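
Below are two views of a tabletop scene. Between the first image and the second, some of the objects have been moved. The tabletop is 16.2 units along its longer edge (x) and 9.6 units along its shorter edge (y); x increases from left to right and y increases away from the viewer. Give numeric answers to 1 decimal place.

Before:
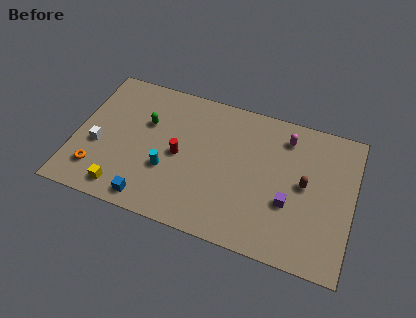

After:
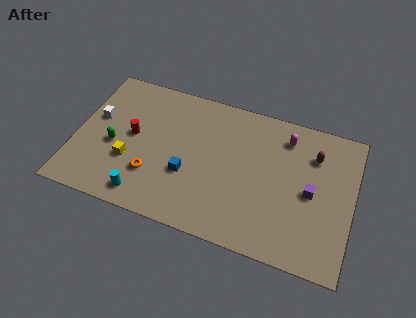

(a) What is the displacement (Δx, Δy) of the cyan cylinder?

(-1.1, -2.1)

The cyan cylinder started near (5.5, 3.4) and ended near (4.4, 1.3).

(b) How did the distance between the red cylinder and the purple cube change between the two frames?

+3.9

Before: roughly 6.6 units apart; after: 10.5. That's 3.9 units further apart.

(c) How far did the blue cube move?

3.1

From (4.7, 1.1) to (6.7, 3.5), the blue cube covered √(2.0² + 2.4²) ≈ 3.1 units.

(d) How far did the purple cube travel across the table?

1.6

The purple cube was near (12.6, 3.5) before and (13.8, 4.6) after, so it travelled √(1.2² + 1.1²) ≈ 1.6 units.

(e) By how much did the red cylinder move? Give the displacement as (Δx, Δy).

(-2.8, 0.5)

The red cylinder started near (6.1, 4.6) and ended near (3.3, 5.1).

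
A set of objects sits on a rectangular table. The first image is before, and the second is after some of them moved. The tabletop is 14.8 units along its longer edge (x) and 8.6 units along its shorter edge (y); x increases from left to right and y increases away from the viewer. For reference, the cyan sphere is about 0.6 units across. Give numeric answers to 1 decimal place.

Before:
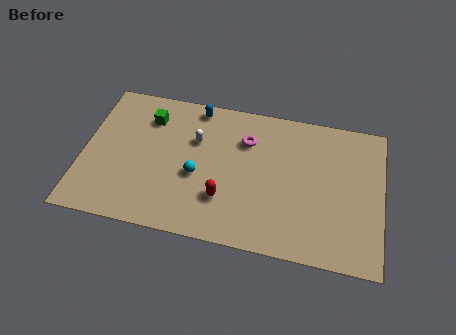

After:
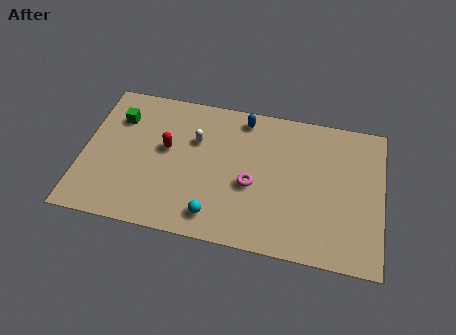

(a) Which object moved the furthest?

the red capsule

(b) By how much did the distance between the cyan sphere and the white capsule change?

+2.4

The distance was about 2.1 in the first image and 4.5 in the second, so they moved 2.4 units further apart.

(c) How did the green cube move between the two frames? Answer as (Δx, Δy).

(-1.5, -0.3)

The green cube started near (3.1, 6.6) and ended near (1.6, 6.3).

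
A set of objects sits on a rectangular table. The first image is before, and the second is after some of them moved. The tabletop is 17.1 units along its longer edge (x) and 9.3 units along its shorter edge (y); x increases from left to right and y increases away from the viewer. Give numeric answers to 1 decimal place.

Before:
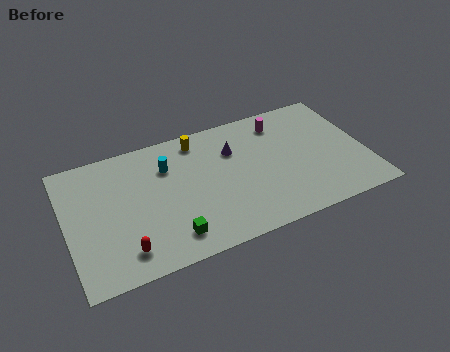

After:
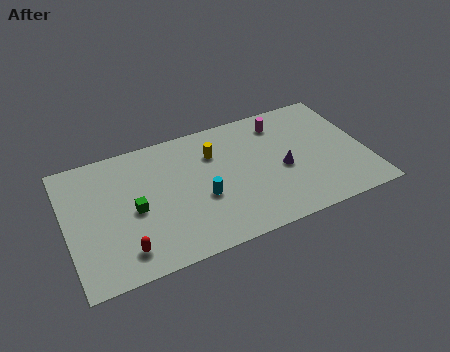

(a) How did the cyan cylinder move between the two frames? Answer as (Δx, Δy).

(1.7, -3.0)

The cyan cylinder started near (5.9, 6.7) and ended near (7.6, 3.7).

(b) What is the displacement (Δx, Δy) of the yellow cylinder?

(0.8, -1.3)

The yellow cylinder started near (7.8, 8.0) and ended near (8.6, 6.7).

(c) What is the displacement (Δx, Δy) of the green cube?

(-1.8, 2.6)

The green cube was at about (5.6, 1.7) and moved to about (3.8, 4.3).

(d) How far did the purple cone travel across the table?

3.5

The purple cone was near (9.7, 6.5) before and (12.3, 4.1) after, so it travelled √(2.6² + 2.4²) ≈ 3.5 units.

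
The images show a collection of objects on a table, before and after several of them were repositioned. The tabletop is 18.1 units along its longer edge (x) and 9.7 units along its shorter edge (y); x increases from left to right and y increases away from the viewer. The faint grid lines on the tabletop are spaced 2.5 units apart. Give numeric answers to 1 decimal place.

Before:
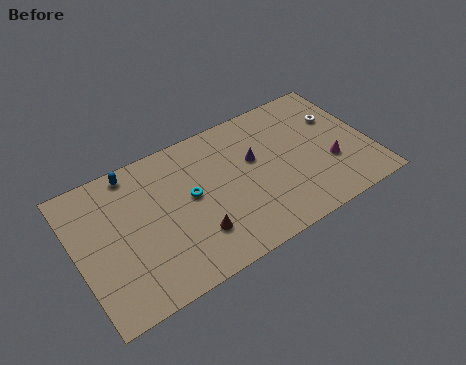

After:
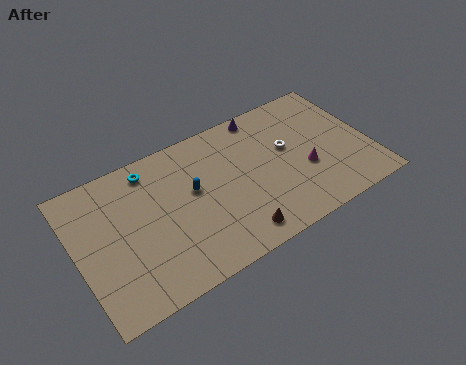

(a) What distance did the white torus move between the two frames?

3.4

The white torus was near (16.5, 6.5) before and (13.2, 5.7) after, so it travelled √(3.3² + 0.8²) ≈ 3.4 units.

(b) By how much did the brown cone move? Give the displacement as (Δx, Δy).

(2.3, -1.2)

The brown cone started near (6.9, 2.6) and ended near (9.2, 1.4).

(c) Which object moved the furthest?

the blue capsule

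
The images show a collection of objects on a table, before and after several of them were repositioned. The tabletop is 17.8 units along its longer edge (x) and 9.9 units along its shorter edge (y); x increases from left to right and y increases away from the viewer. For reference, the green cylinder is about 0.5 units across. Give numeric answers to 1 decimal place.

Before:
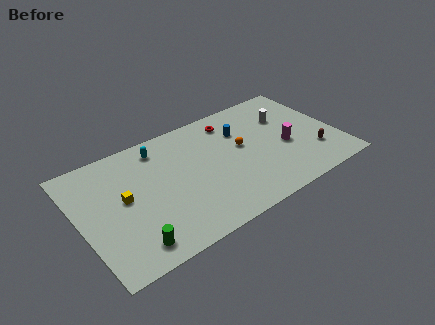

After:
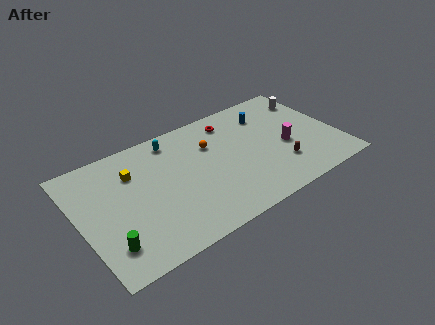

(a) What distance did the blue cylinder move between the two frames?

2.1

The blue cylinder moved from about (11.5, 7.0) to (13.5, 7.6), a distance of √(2.0² + 0.6²) ≈ 2.1.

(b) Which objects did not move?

the magenta cylinder and the red torus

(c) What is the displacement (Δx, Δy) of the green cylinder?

(-1.4, 0.7)

The green cylinder started near (2.9, 1.5) and ended near (1.5, 2.2).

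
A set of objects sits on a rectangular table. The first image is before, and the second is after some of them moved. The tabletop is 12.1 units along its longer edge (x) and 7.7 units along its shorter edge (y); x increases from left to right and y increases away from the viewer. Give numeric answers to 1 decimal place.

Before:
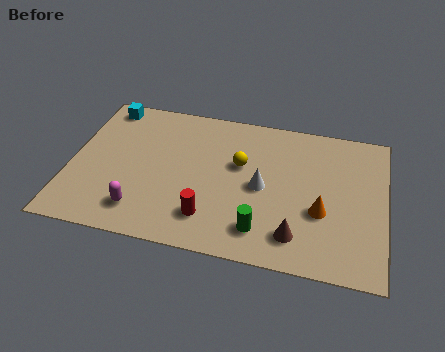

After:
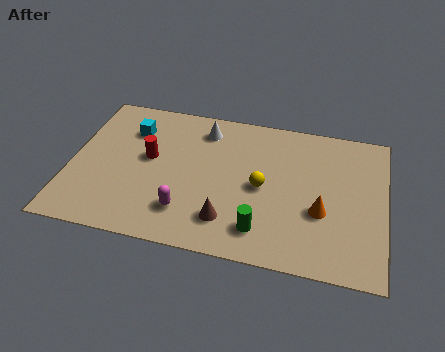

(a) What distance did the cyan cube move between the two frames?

1.6

From (1.1, 6.8) to (2.2, 5.7), the cyan cube covered √(1.1² + 1.1²) ≈ 1.6 units.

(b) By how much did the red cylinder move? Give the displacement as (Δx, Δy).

(-2.5, 2.6)

From the two frames, the red cylinder sits at roughly (5.5, 1.7) before and (3.0, 4.3) after.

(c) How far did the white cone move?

3.5

The white cone moved from about (7.4, 3.7) to (5.0, 6.3), a distance of √(2.4² + 2.6²) ≈ 3.5.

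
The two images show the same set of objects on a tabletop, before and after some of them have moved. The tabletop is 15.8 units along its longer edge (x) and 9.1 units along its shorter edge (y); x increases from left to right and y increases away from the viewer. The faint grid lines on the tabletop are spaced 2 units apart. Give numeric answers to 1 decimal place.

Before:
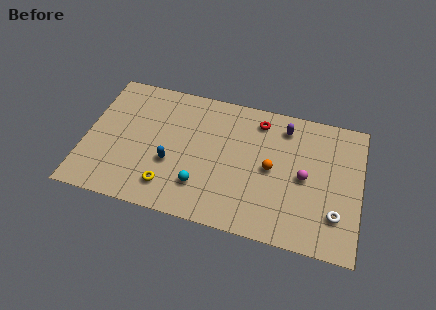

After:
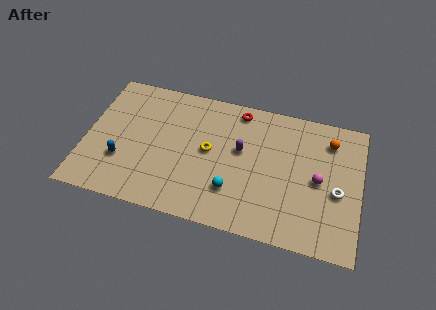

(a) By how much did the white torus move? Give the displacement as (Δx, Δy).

(0.0, 1.5)

The white torus started near (14.5, 2.4) and ended near (14.5, 3.9).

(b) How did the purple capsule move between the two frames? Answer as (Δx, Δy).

(-2.4, -2.2)

The purple capsule started near (11.3, 7.5) and ended near (8.9, 5.3).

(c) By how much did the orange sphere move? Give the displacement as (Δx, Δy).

(3.2, 2.7)

The orange sphere started near (10.7, 4.5) and ended near (13.9, 7.2).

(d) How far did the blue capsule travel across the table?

2.8

The blue capsule was near (5.0, 3.4) before and (2.2, 2.9) after, so it travelled √(2.8² + 0.5²) ≈ 2.8 units.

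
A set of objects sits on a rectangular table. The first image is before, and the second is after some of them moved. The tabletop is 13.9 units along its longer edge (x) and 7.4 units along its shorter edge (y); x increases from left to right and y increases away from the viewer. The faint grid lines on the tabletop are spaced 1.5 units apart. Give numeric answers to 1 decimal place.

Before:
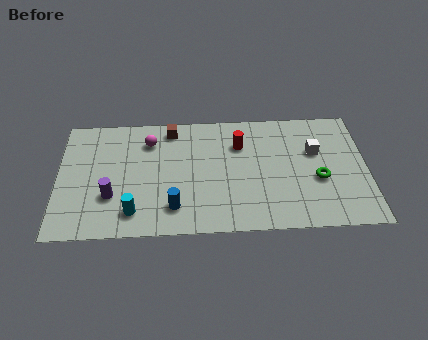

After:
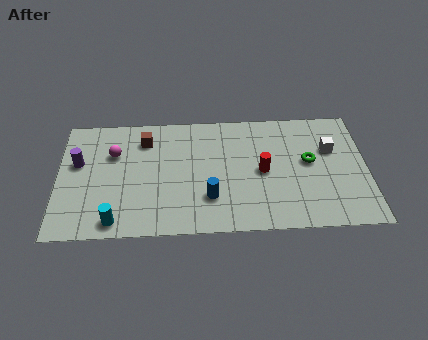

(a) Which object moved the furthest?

the purple cylinder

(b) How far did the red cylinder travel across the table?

2.0

From (8.2, 5.3) to (9.2, 3.6), the red cylinder covered √(1.0² + 1.7²) ≈ 2.0 units.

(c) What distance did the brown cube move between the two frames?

1.3

The brown cube was near (5.1, 6.4) before and (3.9, 5.8) after, so it travelled √(1.2² + 0.6²) ≈ 1.3 units.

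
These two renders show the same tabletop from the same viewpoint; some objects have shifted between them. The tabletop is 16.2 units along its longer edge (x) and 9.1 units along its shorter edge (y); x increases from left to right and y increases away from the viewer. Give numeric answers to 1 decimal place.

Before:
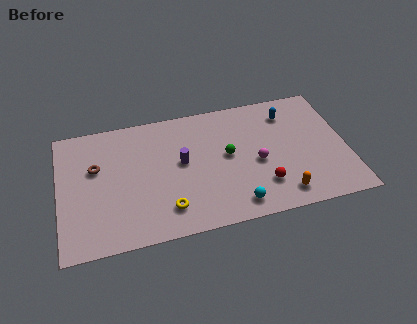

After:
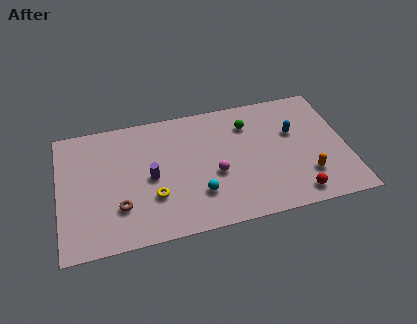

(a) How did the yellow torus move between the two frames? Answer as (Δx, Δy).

(-0.7, 1.0)

The yellow torus was at about (5.9, 1.9) and moved to about (5.2, 2.9).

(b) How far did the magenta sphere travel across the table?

2.4

The magenta sphere was near (11.1, 4.0) before and (8.7, 3.7) after, so it travelled √(2.4² + 0.3²) ≈ 2.4 units.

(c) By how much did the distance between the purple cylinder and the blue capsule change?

+1.7

They were about 6.6 units apart before and 8.3 after — 1.7 units further apart.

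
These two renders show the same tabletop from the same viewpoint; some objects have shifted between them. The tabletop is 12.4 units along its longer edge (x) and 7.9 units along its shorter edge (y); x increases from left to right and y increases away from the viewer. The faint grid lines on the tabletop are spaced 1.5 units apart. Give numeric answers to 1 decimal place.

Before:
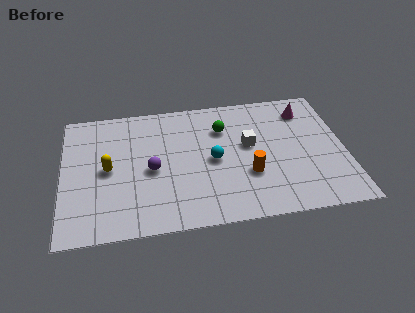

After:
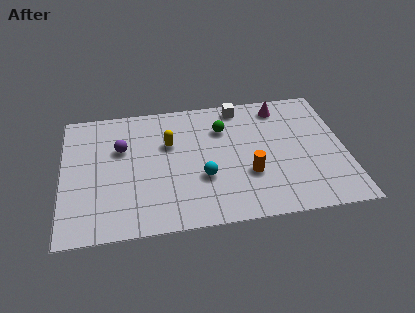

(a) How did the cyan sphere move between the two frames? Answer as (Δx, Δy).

(-0.5, -1.0)

The cyan sphere was at about (6.6, 3.8) and moved to about (6.1, 2.8).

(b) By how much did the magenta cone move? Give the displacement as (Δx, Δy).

(-1.1, 0.4)

The magenta cone started near (10.8, 6.3) and ended near (9.7, 6.7).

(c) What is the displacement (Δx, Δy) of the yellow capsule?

(2.7, 1.2)

The yellow capsule started near (2.0, 3.9) and ended near (4.7, 5.1).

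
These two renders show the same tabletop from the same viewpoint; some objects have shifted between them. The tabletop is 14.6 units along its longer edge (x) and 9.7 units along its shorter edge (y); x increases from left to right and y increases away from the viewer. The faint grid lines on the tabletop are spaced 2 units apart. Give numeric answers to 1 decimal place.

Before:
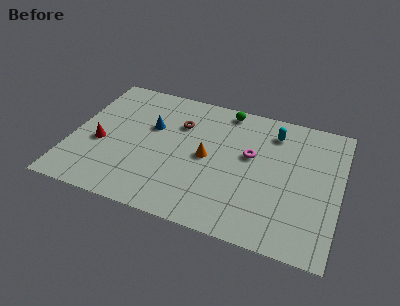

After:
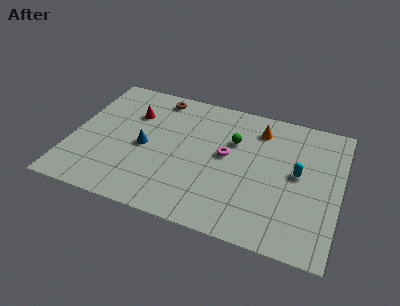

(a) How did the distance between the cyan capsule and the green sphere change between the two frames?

+1.0

The distance was about 2.8 in the first image and 3.8 in the second, so they moved 1.0 units further apart.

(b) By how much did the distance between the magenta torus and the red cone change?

-2.8

Before: roughly 8.3 units apart; after: 5.5. That's 2.8 units closer together.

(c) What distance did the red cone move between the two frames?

3.2

The red cone moved from about (1.6, 4.0) to (3.1, 6.8), a distance of √(1.5² + 2.8²) ≈ 3.2.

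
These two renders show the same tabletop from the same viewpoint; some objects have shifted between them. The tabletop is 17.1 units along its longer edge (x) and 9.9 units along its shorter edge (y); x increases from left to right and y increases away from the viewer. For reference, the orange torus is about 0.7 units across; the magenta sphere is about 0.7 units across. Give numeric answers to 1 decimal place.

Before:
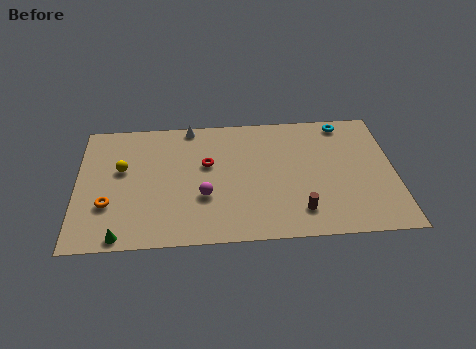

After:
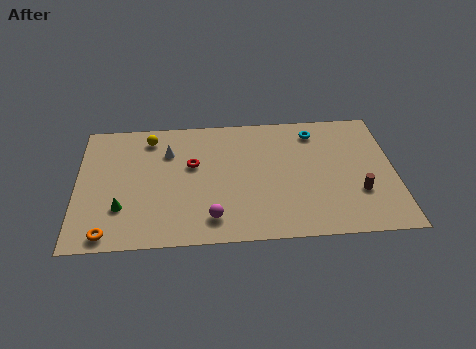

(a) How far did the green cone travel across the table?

2.1

From (2.4, 0.8) to (2.4, 2.9), the green cone covered √(0.0² + 2.1²) ≈ 2.1 units.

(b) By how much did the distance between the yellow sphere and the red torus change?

-1.3

The distance was about 4.6 in the first image and 3.3 in the second, so they moved 1.3 units closer together.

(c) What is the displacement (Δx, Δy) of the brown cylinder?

(3.2, 1.2)

The brown cylinder was at about (11.9, 2.0) and moved to about (15.1, 3.2).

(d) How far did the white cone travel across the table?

2.3

From (6.1, 9.1) to (4.9, 7.1), the white cone covered √(1.2² + 2.0²) ≈ 2.3 units.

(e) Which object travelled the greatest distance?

the brown cylinder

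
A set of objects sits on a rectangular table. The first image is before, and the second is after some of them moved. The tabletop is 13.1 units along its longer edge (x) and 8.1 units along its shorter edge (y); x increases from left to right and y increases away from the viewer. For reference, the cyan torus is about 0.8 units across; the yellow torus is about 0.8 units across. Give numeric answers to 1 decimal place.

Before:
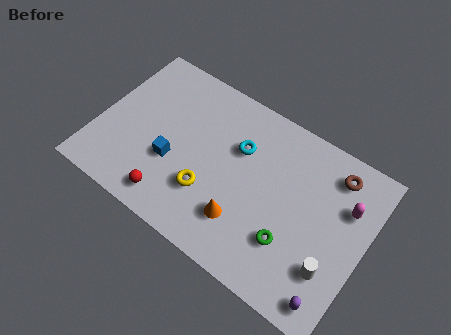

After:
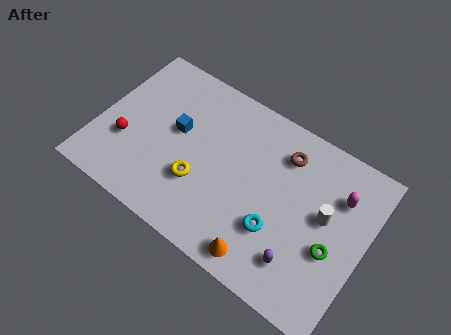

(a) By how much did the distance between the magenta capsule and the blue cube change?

-0.6

They were about 8.6 units apart before and 8.0 after — 0.6 units closer together.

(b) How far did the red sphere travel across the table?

3.1

The red sphere moved from about (4.1, 1.2) to (1.5, 2.8), a distance of √(2.6² + 1.6²) ≈ 3.1.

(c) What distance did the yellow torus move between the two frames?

0.5

The yellow torus was near (5.7, 2.5) before and (5.2, 2.7) after, so it travelled √(0.5² + 0.2²) ≈ 0.5 units.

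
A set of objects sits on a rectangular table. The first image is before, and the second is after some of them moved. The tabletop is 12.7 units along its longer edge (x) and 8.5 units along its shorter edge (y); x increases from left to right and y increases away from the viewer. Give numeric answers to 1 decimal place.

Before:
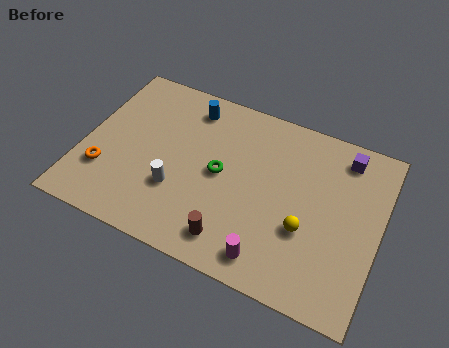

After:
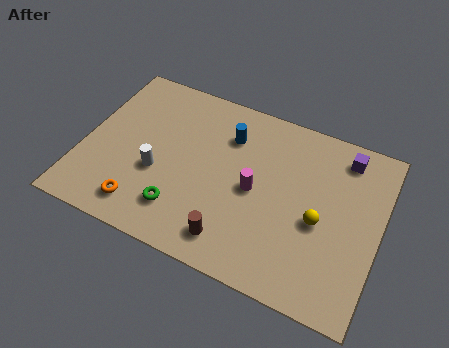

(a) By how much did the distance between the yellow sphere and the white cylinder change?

+1.4

The distance was about 5.5 in the first image and 6.9 in the second, so they moved 1.4 units further apart.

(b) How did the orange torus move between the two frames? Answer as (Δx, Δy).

(1.8, -1.1)

From the two frames, the orange torus sits at roughly (1.1, 2.5) before and (2.9, 1.4) after.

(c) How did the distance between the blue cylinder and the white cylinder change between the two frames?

-0.3

The distance was about 4.3 in the first image and 4.0 in the second, so they moved 0.3 units closer together.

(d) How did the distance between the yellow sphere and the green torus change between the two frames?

+2.0

They were about 4.0 units apart before and 6.0 after — 2.0 units further apart.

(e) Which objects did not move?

the brown cylinder and the purple cube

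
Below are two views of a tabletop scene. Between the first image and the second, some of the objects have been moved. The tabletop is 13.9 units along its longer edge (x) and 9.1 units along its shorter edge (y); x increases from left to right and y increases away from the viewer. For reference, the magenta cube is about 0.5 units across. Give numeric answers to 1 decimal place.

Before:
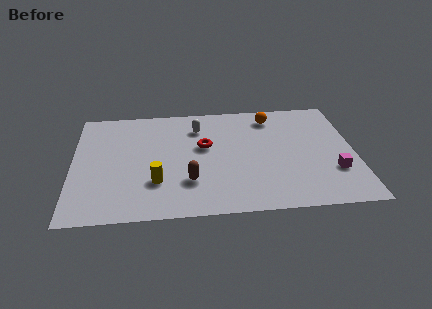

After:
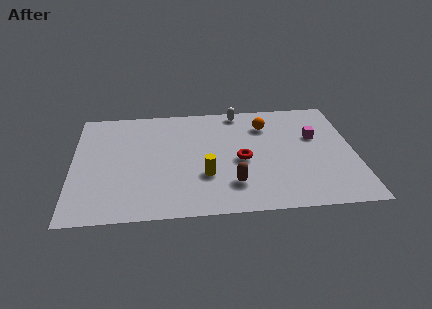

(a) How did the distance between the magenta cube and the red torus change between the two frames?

-2.8

They were about 6.8 units apart before and 4.0 after — 2.8 units closer together.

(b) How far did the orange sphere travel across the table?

0.8

The orange sphere moved from about (9.9, 7.6) to (9.6, 6.9), a distance of √(0.3² + 0.7²) ≈ 0.8.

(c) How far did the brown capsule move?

2.1

From (5.7, 2.6) to (7.8, 2.2), the brown capsule covered √(2.1² + 0.4²) ≈ 2.1 units.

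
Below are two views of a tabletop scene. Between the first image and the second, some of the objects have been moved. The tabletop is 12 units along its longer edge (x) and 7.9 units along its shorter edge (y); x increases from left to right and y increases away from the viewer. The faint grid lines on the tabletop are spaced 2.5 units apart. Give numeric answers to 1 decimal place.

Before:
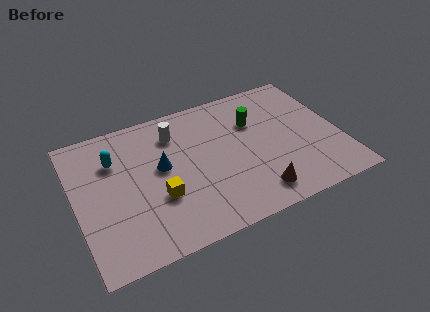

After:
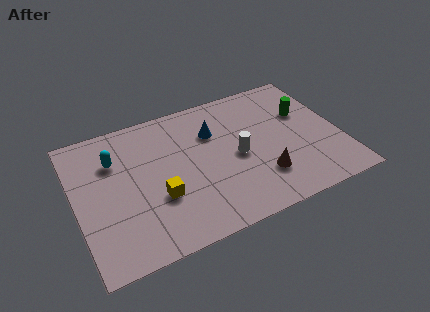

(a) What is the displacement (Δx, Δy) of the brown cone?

(0.4, 0.8)

From the two frames, the brown cone sits at roughly (7.8, 1.3) before and (8.2, 2.1) after.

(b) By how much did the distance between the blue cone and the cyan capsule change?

+2.2

They were about 2.3 units apart before and 4.5 after — 2.2 units further apart.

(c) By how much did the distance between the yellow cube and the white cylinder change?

+0.3

The distance was about 3.5 in the first image and 3.8 in the second, so they moved 0.3 units further apart.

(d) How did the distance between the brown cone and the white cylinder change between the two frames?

-3.9

The distance was about 5.7 in the first image and 1.8 in the second, so they moved 3.9 units closer together.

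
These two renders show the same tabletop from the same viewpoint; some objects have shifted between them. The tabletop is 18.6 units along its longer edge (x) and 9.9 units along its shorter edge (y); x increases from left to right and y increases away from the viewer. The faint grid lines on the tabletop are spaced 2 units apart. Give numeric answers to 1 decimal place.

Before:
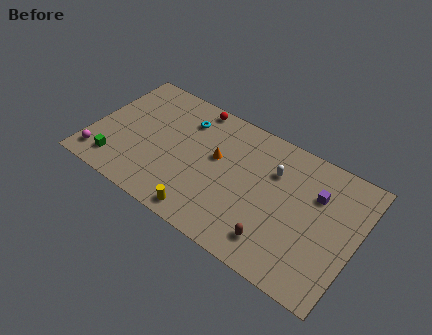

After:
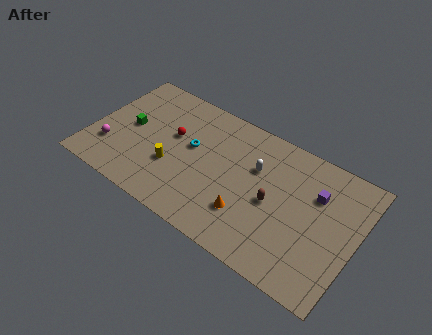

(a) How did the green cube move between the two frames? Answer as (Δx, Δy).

(0.3, 3.3)

The green cube was at about (2.2, 1.8) and moved to about (2.5, 5.1).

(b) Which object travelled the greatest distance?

the orange cone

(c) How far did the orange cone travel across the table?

4.0

The orange cone was near (8.7, 5.8) before and (11.4, 2.8) after, so it travelled √(2.7² + 3.0²) ≈ 4.0 units.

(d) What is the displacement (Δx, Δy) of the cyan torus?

(0.8, -1.9)

The cyan torus was at about (6.1, 7.6) and moved to about (6.9, 5.7).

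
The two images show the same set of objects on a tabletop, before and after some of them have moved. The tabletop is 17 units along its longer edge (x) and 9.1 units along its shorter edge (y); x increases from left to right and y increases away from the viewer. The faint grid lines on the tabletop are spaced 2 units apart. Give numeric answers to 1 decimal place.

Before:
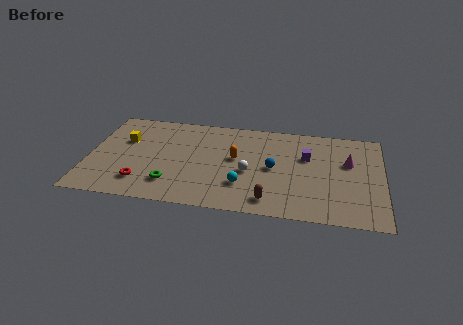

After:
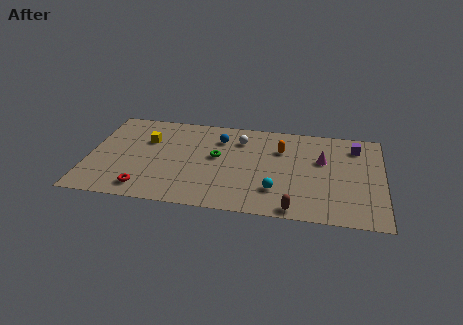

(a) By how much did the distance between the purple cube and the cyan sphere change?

+1.8

They were about 4.9 units apart before and 6.7 after — 1.8 units further apart.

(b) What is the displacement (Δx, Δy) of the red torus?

(0.2, -0.6)

From the two frames, the red torus sits at roughly (3.2, 2.0) before and (3.4, 1.4) after.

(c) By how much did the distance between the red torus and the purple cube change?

+3.2

The distance was about 10.2 in the first image and 13.4 in the second, so they moved 3.2 units further apart.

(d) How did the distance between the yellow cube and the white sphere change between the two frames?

-2.1

They were about 7.6 units apart before and 5.5 after — 2.1 units closer together.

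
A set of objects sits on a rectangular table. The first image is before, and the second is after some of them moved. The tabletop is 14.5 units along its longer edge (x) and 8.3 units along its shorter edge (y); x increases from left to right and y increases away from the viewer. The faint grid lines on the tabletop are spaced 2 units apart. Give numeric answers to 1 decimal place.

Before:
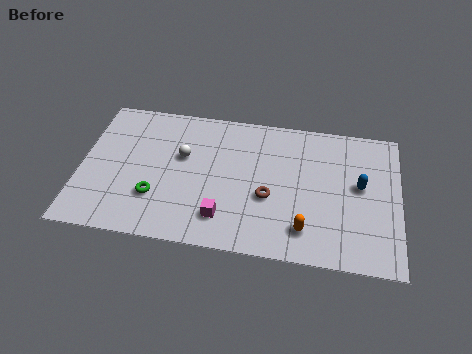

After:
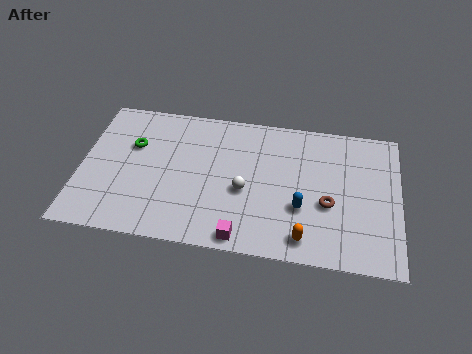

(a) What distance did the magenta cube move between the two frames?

1.3

The magenta cube was near (6.6, 1.8) before and (7.5, 0.8) after, so it travelled √(0.9² + 1.0²) ≈ 1.3 units.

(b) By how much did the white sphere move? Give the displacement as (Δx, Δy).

(2.9, -1.6)

The white sphere started near (4.6, 5.1) and ended near (7.5, 3.5).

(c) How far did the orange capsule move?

0.5

From (10.3, 1.7) to (10.3, 1.2), the orange capsule covered √(0.0² + 0.5²) ≈ 0.5 units.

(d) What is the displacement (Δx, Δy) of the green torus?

(-1.2, 2.9)

The green torus was at about (3.5, 2.5) and moved to about (2.3, 5.4).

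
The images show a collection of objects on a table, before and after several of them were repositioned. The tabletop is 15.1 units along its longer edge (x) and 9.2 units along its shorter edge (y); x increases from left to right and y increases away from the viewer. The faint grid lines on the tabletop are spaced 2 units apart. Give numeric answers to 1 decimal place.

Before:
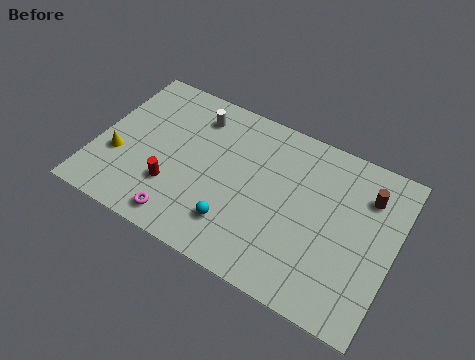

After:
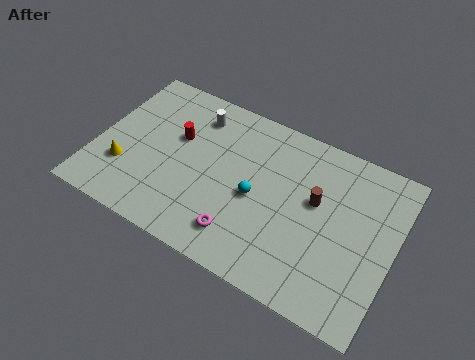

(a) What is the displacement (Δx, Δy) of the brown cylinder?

(-2.4, -1.5)

From the two frames, the brown cylinder sits at roughly (13.5, 6.9) before and (11.1, 5.4) after.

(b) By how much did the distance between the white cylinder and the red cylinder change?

-2.8

The distance was about 4.6 in the first image and 1.8 in the second, so they moved 2.8 units closer together.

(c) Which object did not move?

the white cylinder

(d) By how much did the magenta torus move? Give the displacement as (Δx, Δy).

(3.0, 0.6)

The magenta torus started near (4.8, 1.2) and ended near (7.8, 1.8).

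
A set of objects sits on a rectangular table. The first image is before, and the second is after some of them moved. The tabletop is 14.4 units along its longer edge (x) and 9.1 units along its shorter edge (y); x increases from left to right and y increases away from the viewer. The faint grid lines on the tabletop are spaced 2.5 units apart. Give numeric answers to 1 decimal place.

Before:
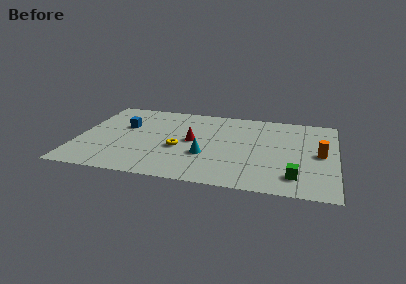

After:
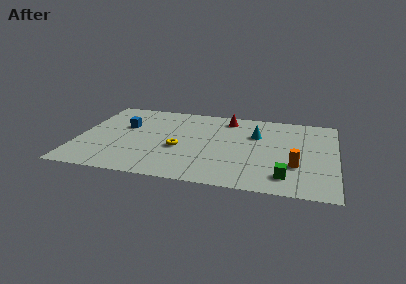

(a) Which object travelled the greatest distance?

the cyan cone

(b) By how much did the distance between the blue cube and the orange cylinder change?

-1.0

Before: roughly 11.1 units apart; after: 10.1. That's 1.0 units closer together.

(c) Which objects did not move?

the blue cube and the yellow torus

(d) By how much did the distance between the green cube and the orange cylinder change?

-1.6

Before: roughly 3.0 units apart; after: 1.4. That's 1.6 units closer together.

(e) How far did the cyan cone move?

4.0

The cyan cone moved from about (7.2, 3.2) to (9.9, 6.1), a distance of √(2.7² + 2.9²) ≈ 4.0.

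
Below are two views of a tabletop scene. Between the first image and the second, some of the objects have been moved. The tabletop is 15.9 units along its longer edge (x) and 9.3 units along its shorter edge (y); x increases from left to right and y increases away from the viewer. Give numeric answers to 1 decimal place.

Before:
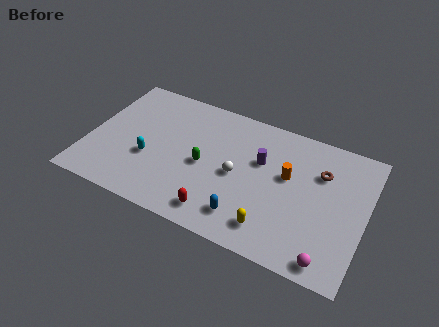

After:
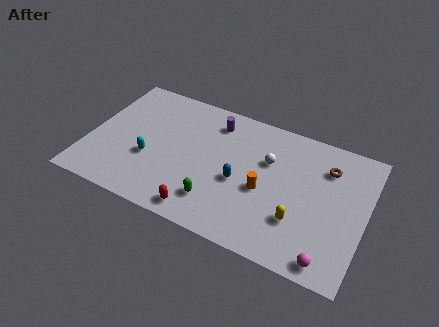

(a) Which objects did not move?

the magenta sphere and the cyan capsule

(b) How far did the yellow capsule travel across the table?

1.8

The yellow capsule moved from about (10.9, 1.7) to (12.3, 2.8), a distance of √(1.4² + 1.1²) ≈ 1.8.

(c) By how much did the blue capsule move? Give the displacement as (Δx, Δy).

(-0.6, 2.2)

The blue capsule was at about (9.4, 1.8) and moved to about (8.8, 4.0).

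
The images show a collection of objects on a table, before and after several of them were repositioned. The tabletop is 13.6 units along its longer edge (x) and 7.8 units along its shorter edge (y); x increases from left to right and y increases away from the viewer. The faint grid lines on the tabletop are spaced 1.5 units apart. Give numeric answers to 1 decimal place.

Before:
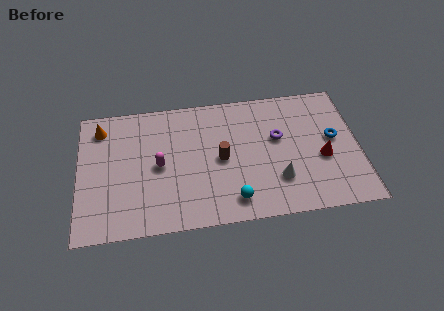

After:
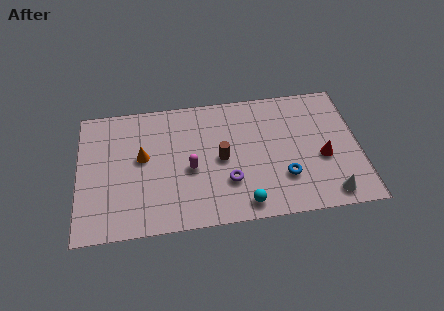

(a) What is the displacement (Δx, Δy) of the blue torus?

(-2.5, -2.0)

The blue torus started near (12.4, 4.3) and ended near (9.9, 2.3).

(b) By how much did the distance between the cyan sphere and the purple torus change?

-2.5

Before: roughly 4.1 units apart; after: 1.6. That's 2.5 units closer together.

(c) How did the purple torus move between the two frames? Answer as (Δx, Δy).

(-2.5, -2.3)

The purple torus started near (9.7, 4.7) and ended near (7.2, 2.4).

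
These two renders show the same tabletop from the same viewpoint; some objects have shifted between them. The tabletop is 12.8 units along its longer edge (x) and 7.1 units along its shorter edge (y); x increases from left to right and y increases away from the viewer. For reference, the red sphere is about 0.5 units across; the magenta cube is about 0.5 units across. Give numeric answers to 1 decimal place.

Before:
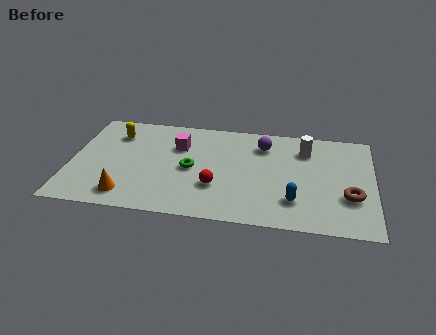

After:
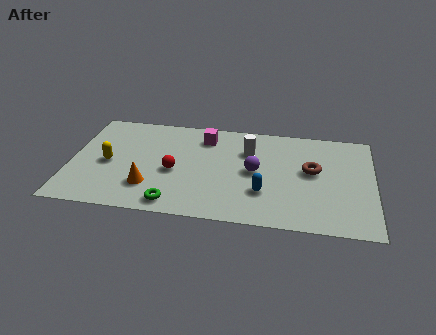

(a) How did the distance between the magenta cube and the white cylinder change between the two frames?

-3.4

They were about 5.4 units apart before and 2.0 after — 3.4 units closer together.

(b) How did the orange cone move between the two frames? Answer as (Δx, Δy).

(0.9, 0.7)

The orange cone was at about (2.5, 1.2) and moved to about (3.4, 1.9).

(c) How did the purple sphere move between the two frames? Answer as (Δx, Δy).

(-0.3, -1.9)

The purple sphere was at about (8.1, 5.5) and moved to about (7.8, 3.6).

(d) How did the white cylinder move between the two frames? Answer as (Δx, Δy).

(-2.4, -0.4)

The white cylinder started near (9.9, 5.4) and ended near (7.5, 5.0).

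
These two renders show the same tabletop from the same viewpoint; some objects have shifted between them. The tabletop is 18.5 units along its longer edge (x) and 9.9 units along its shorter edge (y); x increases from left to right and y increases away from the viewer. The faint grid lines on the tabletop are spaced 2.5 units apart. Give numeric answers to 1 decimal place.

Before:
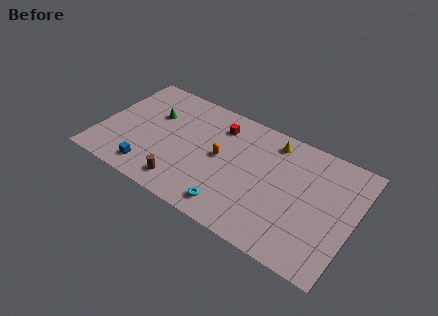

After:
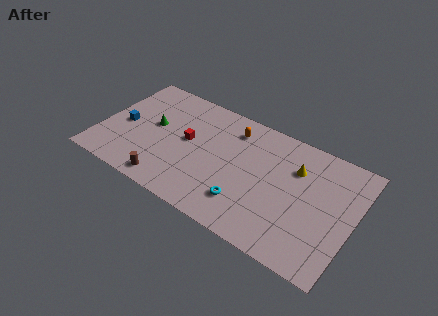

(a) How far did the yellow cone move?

2.4

The yellow cone was near (12.2, 8.4) before and (14.1, 7.0) after, so it travelled √(1.9² + 1.4²) ≈ 2.4 units.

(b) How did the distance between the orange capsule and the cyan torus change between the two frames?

+1.9

They were about 4.0 units apart before and 5.9 after — 1.9 units further apart.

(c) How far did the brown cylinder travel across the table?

1.2

From (6.6, 1.6) to (5.5, 1.2), the brown cylinder covered √(1.1² + 0.4²) ≈ 1.2 units.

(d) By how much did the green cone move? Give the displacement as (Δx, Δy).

(0.1, -1.0)

From the two frames, the green cone sits at roughly (3.6, 6.5) before and (3.7, 5.5) after.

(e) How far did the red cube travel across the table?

3.1

The red cube was near (8.3, 7.8) before and (6.3, 5.4) after, so it travelled √(2.0² + 2.4²) ≈ 3.1 units.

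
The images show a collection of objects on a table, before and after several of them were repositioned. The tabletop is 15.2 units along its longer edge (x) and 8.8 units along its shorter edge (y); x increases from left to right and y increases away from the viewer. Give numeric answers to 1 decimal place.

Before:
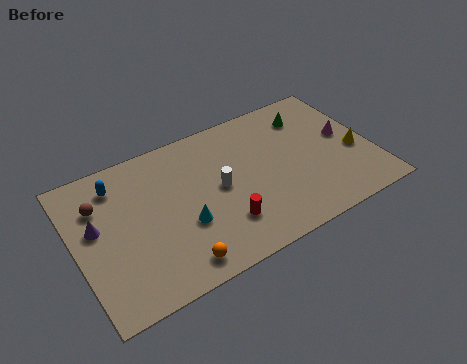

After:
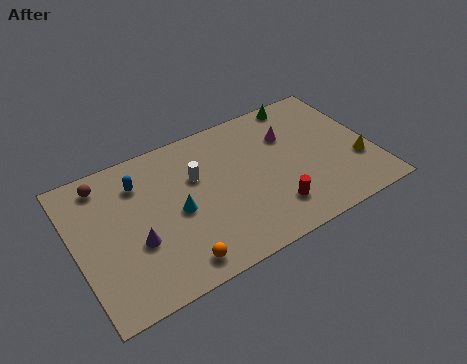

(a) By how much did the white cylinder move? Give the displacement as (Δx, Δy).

(-1.0, 1.2)

The white cylinder started near (7.3, 4.5) and ended near (6.3, 5.7).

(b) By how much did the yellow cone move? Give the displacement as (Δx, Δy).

(0.0, -0.7)

From the two frames, the yellow cone sits at roughly (14.3, 3.6) before and (14.3, 2.9) after.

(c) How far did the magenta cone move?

3.1

From (14.0, 4.8) to (11.2, 6.1), the magenta cone covered √(2.8² + 1.3²) ≈ 3.1 units.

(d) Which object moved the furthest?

the magenta cone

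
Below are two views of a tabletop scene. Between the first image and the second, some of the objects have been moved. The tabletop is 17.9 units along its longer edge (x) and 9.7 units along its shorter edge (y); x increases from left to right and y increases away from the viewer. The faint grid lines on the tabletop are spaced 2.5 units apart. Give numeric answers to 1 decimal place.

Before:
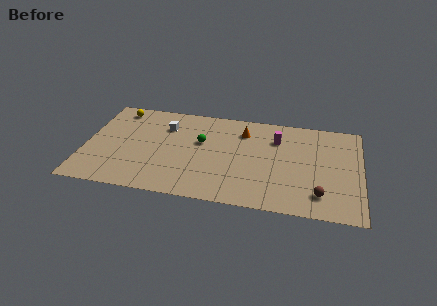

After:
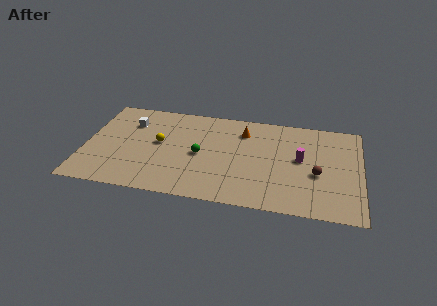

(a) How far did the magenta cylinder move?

2.4

From (12.4, 7.1) to (14.0, 5.3), the magenta cylinder covered √(1.6² + 1.8²) ≈ 2.4 units.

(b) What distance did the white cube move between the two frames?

2.3

The white cube moved from about (5.1, 7.1) to (2.8, 7.1), a distance of √(2.3² + 0.0²) ≈ 2.3.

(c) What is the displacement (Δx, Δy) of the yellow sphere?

(2.9, -3.1)

The yellow sphere was at about (1.9, 8.4) and moved to about (4.8, 5.3).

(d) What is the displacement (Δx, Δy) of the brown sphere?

(-0.2, 2.0)

The brown sphere was at about (15.3, 2.0) and moved to about (15.1, 4.0).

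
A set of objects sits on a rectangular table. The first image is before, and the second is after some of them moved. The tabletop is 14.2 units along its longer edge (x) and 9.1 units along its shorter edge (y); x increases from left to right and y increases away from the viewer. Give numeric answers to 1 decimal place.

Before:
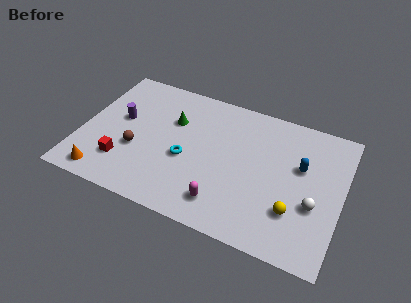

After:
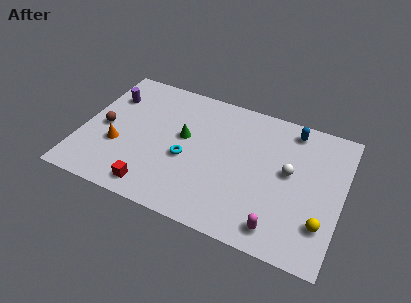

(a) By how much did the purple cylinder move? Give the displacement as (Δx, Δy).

(-0.8, 1.4)

The purple cylinder started near (2.0, 5.2) and ended near (1.2, 6.6).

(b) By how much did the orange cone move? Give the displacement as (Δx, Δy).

(0.5, 2.2)

The orange cone was at about (1.6, 1.1) and moved to about (2.1, 3.3).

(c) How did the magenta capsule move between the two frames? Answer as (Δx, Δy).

(3.0, -0.4)

The magenta capsule started near (8.1, 1.7) and ended near (11.1, 1.3).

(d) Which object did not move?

the cyan torus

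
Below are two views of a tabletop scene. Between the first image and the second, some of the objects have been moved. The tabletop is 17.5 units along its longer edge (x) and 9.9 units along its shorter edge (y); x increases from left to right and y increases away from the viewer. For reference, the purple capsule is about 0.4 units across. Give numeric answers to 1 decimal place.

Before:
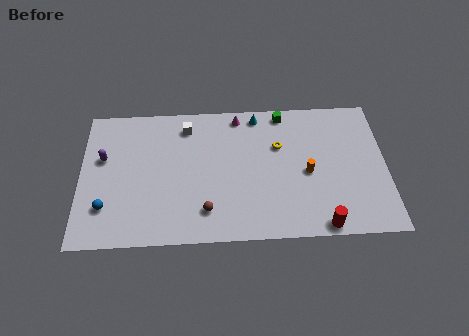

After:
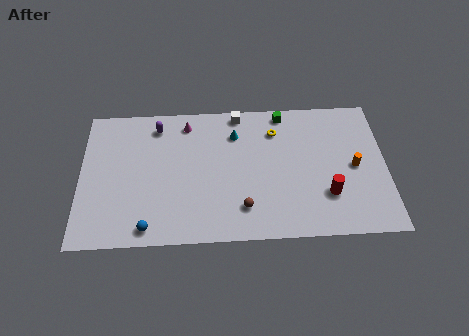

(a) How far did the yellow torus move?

1.1

The yellow torus was near (11.4, 6.5) before and (11.2, 7.6) after, so it travelled √(0.2² + 1.1²) ≈ 1.1 units.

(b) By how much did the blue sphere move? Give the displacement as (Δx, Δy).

(2.4, -1.5)

From the two frames, the blue sphere sits at roughly (1.5, 2.6) before and (3.9, 1.1) after.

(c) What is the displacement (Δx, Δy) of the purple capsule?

(3.1, 2.2)

From the two frames, the purple capsule sits at roughly (1.3, 6.1) before and (4.4, 8.3) after.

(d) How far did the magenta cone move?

3.0

The magenta cone was near (9.1, 8.8) before and (6.1, 8.4) after, so it travelled √(3.0² + 0.4²) ≈ 3.0 units.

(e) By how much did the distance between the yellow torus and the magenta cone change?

+1.9

Before: roughly 3.3 units apart; after: 5.2. That's 1.9 units further apart.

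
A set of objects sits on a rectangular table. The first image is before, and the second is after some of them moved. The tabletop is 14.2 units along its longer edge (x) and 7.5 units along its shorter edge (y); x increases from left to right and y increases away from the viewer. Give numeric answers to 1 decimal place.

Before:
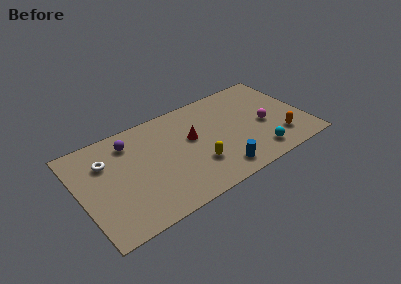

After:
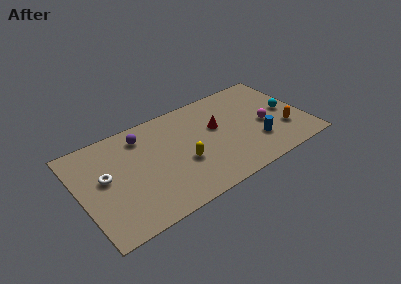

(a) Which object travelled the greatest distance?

the cyan sphere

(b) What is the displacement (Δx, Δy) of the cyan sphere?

(2.3, 2.4)

The cyan sphere started near (10.8, 1.3) and ended near (13.1, 3.7).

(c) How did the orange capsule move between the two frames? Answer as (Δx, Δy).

(0.4, 0.5)

The orange capsule was at about (12.3, 1.8) and moved to about (12.7, 2.3).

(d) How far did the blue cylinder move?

2.8

From (8.3, 1.2) to (10.9, 2.2), the blue cylinder covered √(2.6² + 1.0²) ≈ 2.8 units.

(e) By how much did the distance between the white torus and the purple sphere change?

+1.5

The distance was about 1.7 in the first image and 3.2 in the second, so they moved 1.5 units further apart.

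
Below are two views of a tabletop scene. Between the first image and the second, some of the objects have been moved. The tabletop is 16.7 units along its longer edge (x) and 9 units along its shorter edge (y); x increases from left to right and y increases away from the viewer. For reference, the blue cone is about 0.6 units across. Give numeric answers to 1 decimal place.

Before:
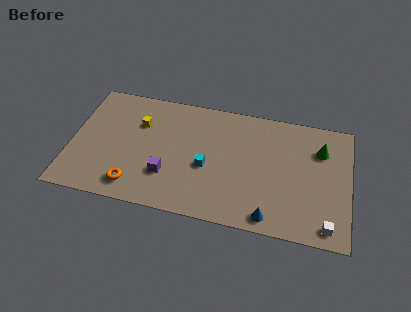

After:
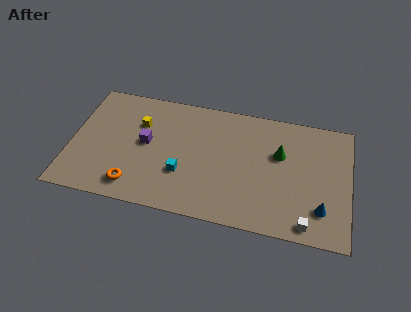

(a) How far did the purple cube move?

2.5

From (5.9, 2.7) to (4.5, 4.8), the purple cube covered √(1.4² + 2.1²) ≈ 2.5 units.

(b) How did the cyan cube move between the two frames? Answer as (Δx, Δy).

(-1.4, -0.8)

From the two frames, the cyan cube sits at roughly (8.2, 3.8) before and (6.8, 3.0) after.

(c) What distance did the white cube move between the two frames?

1.2

The white cube moved from about (15.5, 1.1) to (14.3, 1.0), a distance of √(1.2² + 0.1²) ≈ 1.2.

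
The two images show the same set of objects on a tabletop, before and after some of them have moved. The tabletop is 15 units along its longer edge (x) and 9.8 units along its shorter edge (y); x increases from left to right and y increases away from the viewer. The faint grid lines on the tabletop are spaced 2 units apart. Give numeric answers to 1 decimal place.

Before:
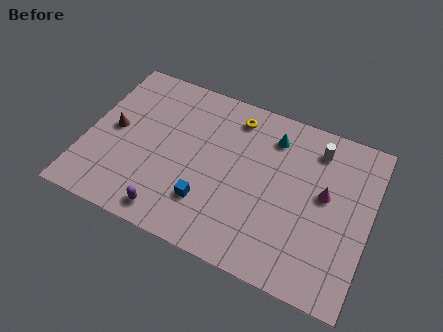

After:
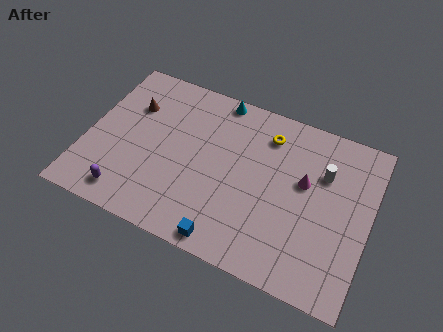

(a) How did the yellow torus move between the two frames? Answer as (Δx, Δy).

(1.8, -0.4)

The yellow torus started near (7.5, 8.2) and ended near (9.3, 7.8).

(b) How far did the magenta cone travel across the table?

1.1

The magenta cone was near (12.6, 5.5) before and (11.5, 5.8) after, so it travelled √(1.1² + 0.3²) ≈ 1.1 units.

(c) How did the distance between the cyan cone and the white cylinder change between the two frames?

+4.0

Before: roughly 2.3 units apart; after: 6.3. That's 4.0 units further apart.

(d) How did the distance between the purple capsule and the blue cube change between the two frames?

+3.1

They were about 2.3 units apart before and 5.4 after — 3.1 units further apart.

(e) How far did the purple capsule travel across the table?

2.3

From (4.9, 1.2) to (2.6, 1.4), the purple capsule covered √(2.3² + 0.2²) ≈ 2.3 units.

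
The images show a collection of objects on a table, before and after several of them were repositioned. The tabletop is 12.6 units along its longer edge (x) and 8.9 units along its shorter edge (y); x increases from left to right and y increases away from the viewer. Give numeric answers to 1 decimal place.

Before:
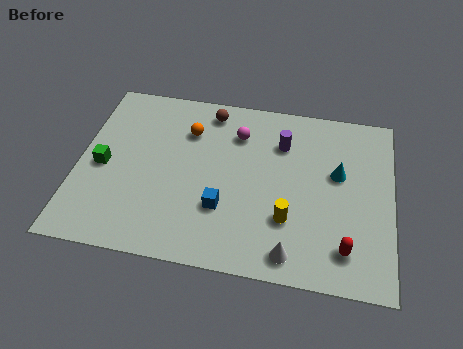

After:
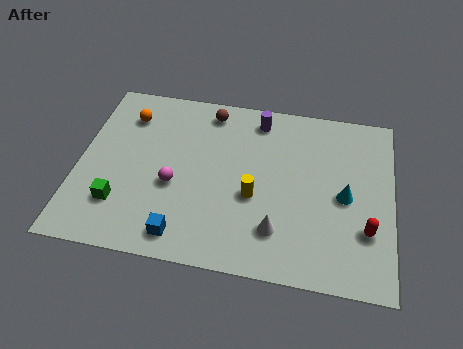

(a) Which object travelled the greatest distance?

the magenta sphere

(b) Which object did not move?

the brown sphere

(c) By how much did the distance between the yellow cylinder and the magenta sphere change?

-1.4

The distance was about 4.6 in the first image and 3.2 in the second, so they moved 1.4 units closer together.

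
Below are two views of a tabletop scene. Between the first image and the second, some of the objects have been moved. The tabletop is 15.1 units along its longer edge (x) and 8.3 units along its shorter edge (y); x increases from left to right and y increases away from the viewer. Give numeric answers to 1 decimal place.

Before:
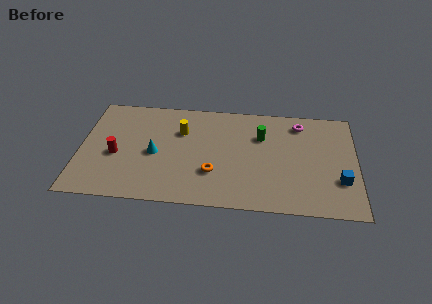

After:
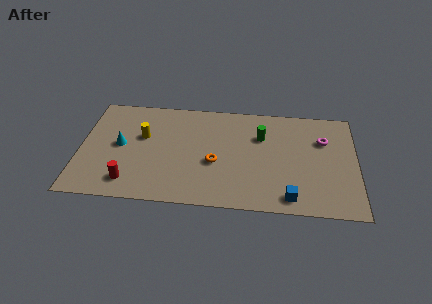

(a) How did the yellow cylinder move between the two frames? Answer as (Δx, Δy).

(-2.1, -0.6)

From the two frames, the yellow cylinder sits at roughly (5.5, 5.7) before and (3.4, 5.1) after.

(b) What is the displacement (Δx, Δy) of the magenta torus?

(1.3, -1.2)

From the two frames, the magenta torus sits at roughly (12.0, 6.9) before and (13.3, 5.7) after.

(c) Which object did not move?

the green cylinder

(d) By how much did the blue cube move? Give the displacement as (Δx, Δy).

(-2.7, -1.5)

The blue cube was at about (14.2, 2.6) and moved to about (11.5, 1.1).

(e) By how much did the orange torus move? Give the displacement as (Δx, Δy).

(0.1, 0.8)

From the two frames, the orange torus sits at roughly (7.3, 2.6) before and (7.4, 3.4) after.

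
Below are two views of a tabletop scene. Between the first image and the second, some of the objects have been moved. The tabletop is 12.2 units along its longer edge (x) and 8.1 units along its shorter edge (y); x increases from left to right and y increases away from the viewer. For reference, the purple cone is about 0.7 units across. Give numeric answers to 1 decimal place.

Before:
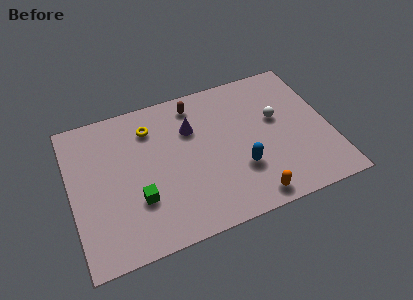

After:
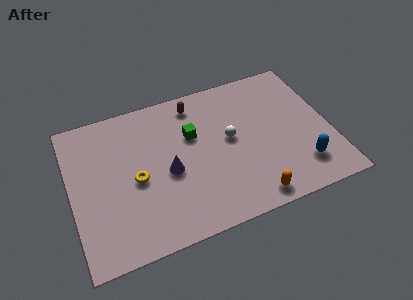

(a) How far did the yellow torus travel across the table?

2.8

From (3.9, 6.3) to (3.0, 3.7), the yellow torus covered √(0.9² + 2.6²) ≈ 2.8 units.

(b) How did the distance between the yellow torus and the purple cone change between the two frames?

-0.5

They were about 2.0 units apart before and 1.5 after — 0.5 units closer together.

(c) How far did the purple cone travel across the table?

2.4

The purple cone was near (5.8, 5.6) before and (4.5, 3.6) after, so it travelled √(1.3² + 2.0²) ≈ 2.4 units.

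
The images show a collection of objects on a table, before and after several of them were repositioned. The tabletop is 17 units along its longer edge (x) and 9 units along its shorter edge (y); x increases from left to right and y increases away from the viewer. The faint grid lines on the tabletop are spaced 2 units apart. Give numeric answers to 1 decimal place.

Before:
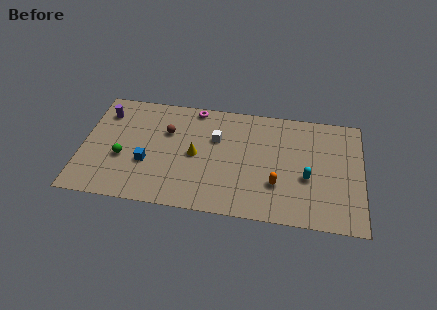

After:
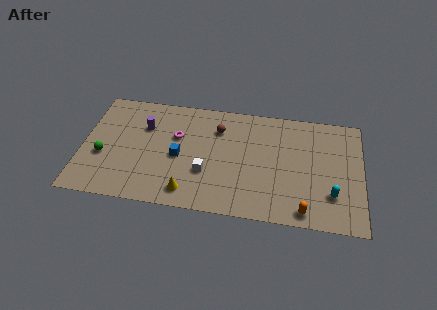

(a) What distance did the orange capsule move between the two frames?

2.5

The orange capsule was near (11.9, 2.8) before and (13.6, 1.0) after, so it travelled √(1.7² + 1.8²) ≈ 2.5 units.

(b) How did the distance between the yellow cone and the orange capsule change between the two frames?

+1.8

Before: roughly 5.2 units apart; after: 7.0. That's 1.8 units further apart.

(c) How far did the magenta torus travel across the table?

2.7

The magenta torus was near (6.7, 8.2) before and (5.7, 5.7) after, so it travelled √(1.0² + 2.5²) ≈ 2.7 units.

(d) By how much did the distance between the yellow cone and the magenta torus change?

+0.6

The distance was about 3.8 in the first image and 4.4 in the second, so they moved 0.6 units further apart.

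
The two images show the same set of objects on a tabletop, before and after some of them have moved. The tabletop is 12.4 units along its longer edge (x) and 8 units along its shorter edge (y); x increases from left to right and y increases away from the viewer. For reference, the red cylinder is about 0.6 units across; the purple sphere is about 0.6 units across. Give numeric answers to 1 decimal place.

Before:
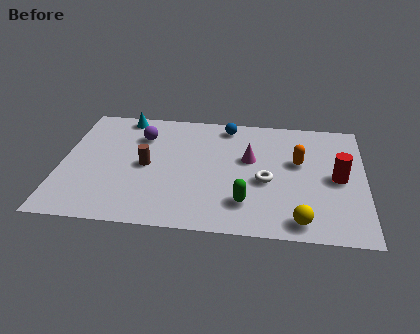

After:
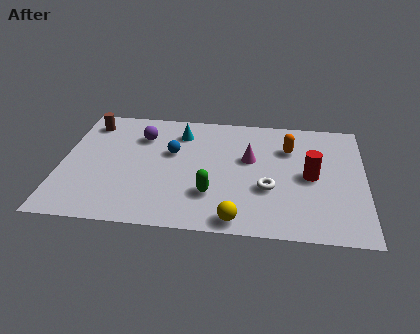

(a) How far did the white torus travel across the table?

0.5

The white torus moved from about (8.4, 3.4) to (8.5, 2.9), a distance of √(0.1² + 0.5²) ≈ 0.5.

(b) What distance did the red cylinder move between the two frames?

1.1

The red cylinder was near (11.3, 3.9) before and (10.2, 3.9) after, so it travelled √(1.1² + 0.0²) ≈ 1.1 units.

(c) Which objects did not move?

the purple sphere and the magenta cone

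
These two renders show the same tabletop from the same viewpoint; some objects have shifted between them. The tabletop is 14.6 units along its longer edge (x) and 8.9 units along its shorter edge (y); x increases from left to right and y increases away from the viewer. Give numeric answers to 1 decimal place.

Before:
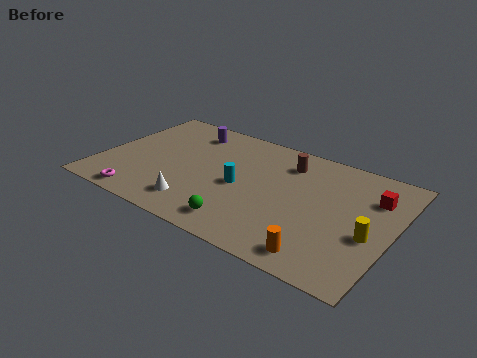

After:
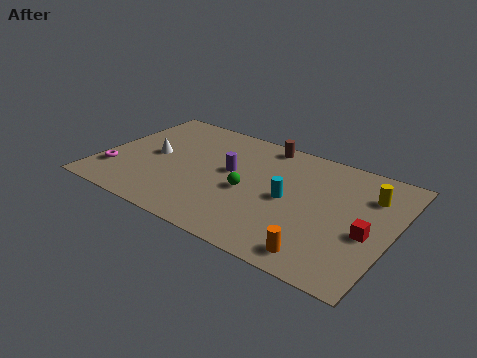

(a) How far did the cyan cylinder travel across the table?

2.4

The cyan cylinder moved from about (7.1, 4.1) to (9.5, 4.3), a distance of √(2.4² + 0.2²) ≈ 2.4.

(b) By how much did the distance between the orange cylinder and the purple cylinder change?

-3.5

Before: roughly 9.9 units apart; after: 6.4. That's 3.5 units closer together.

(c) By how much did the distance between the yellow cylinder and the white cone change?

+2.4

Before: roughly 8.5 units apart; after: 10.9. That's 2.4 units further apart.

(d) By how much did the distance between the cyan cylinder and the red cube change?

-2.7

Before: roughly 6.7 units apart; after: 4.0. That's 2.7 units closer together.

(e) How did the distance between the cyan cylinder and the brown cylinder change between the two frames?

+0.7

Before: roughly 3.5 units apart; after: 4.2. That's 0.7 units further apart.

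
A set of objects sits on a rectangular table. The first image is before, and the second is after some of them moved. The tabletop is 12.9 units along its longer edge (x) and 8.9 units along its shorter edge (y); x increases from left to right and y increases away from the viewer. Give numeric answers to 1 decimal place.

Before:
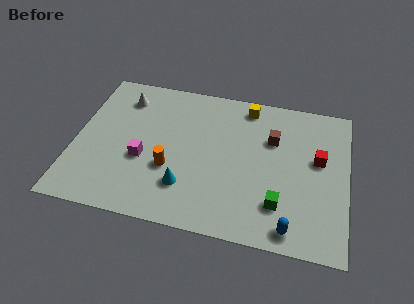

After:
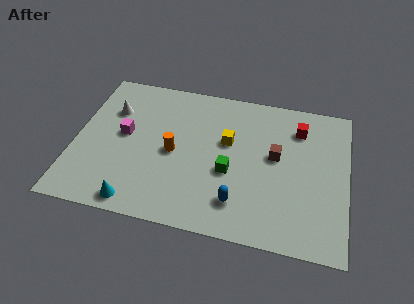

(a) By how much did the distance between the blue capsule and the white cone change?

-2.7

They were about 10.3 units apart before and 7.6 after — 2.7 units closer together.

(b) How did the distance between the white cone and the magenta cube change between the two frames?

-2.2

The distance was about 3.8 in the first image and 1.6 in the second, so they moved 2.2 units closer together.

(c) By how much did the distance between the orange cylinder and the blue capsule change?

-2.3

They were about 6.2 units apart before and 3.9 after — 2.3 units closer together.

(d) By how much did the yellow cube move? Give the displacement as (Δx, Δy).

(-0.8, -2.4)

The yellow cube started near (8.0, 7.8) and ended near (7.2, 5.4).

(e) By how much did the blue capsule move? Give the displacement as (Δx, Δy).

(-2.5, 0.9)

From the two frames, the blue capsule sits at roughly (10.4, 1.0) before and (7.9, 1.9) after.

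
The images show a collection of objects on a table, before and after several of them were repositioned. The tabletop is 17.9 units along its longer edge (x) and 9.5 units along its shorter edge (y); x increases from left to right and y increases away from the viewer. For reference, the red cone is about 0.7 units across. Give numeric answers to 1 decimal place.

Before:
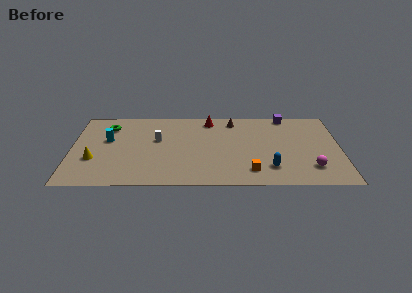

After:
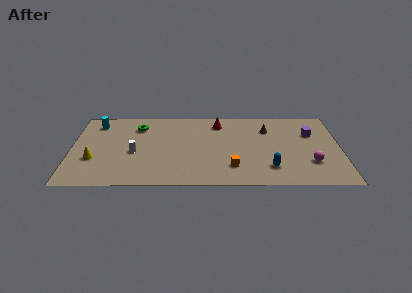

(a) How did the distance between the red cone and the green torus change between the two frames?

-1.4

They were about 6.8 units apart before and 5.4 after — 1.4 units closer together.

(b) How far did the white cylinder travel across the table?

2.2

From (5.7, 5.7) to (4.2, 4.1), the white cylinder covered √(1.5² + 1.6²) ≈ 2.2 units.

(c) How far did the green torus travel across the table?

2.0

The green torus moved from about (2.4, 7.4) to (4.4, 7.4), a distance of √(2.0² + 0.0²) ≈ 2.0.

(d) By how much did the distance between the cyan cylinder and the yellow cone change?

+1.9

Before: roughly 2.6 units apart; after: 4.5. That's 1.9 units further apart.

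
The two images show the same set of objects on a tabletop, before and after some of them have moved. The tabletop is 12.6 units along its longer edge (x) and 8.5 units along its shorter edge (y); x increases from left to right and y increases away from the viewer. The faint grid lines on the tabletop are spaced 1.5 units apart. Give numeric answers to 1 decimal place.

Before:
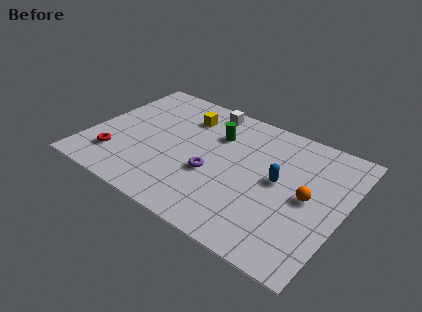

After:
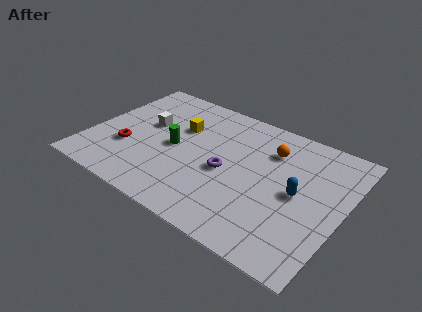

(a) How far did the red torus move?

1.0

The red torus was near (1.6, 2.0) before and (2.0, 2.9) after, so it travelled √(0.4² + 0.9²) ≈ 1.0 units.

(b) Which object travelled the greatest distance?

the white cube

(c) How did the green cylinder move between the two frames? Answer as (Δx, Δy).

(-1.8, -1.9)

The green cylinder started near (6.0, 6.0) and ended near (4.2, 4.1).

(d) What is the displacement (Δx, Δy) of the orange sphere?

(-2.2, 2.1)

The orange sphere was at about (10.9, 4.2) and moved to about (8.7, 6.3).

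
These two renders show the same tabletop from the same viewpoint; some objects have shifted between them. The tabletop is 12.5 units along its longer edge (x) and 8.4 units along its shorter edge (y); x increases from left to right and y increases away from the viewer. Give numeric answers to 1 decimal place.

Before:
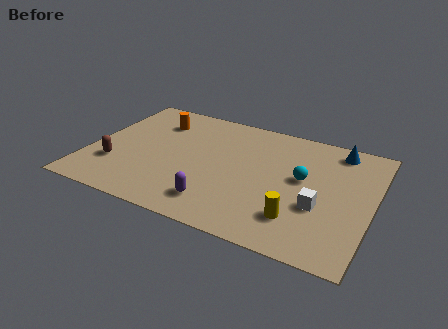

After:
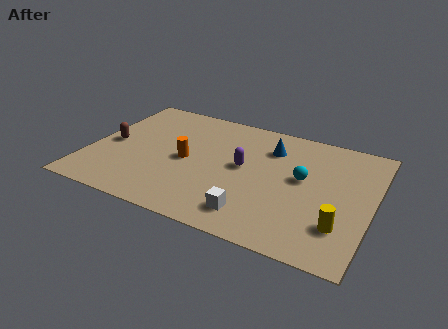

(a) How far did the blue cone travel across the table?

3.1

The blue cone moved from about (10.7, 7.3) to (7.8, 6.3), a distance of √(2.9² + 1.0²) ≈ 3.1.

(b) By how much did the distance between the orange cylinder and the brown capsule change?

-0.7

Before: roughly 4.1 units apart; after: 3.4. That's 0.7 units closer together.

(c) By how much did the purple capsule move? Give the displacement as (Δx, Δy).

(0.8, 2.9)

The purple capsule started near (6.0, 1.6) and ended near (6.8, 4.5).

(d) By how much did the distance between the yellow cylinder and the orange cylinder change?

-1.0

They were about 8.2 units apart before and 7.2 after — 1.0 units closer together.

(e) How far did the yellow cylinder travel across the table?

1.8

From (9.5, 2.0) to (11.3, 2.2), the yellow cylinder covered √(1.8² + 0.2²) ≈ 1.8 units.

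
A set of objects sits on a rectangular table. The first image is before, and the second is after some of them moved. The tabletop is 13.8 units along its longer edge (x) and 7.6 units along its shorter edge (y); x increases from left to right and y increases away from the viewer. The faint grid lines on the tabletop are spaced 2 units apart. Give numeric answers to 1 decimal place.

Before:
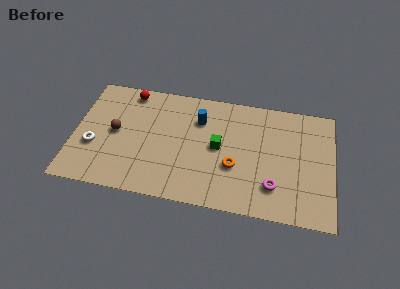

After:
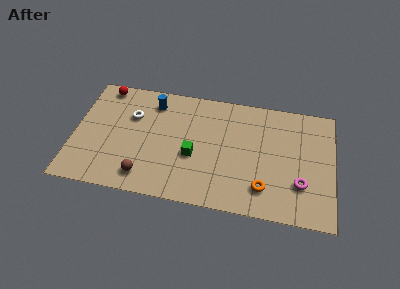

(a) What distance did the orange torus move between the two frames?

1.9

The orange torus moved from about (8.6, 2.8) to (10.2, 1.7), a distance of √(1.6² + 1.1²) ≈ 1.9.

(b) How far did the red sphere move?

1.4

The red sphere was near (2.8, 6.7) before and (1.4, 6.8) after, so it travelled √(1.4² + 0.1²) ≈ 1.4 units.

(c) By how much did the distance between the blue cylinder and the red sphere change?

-1.2

Before: roughly 4.0 units apart; after: 2.8. That's 1.2 units closer together.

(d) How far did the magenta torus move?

1.5

The magenta torus was near (10.7, 1.9) before and (12.1, 2.3) after, so it travelled √(1.4² + 0.4²) ≈ 1.5 units.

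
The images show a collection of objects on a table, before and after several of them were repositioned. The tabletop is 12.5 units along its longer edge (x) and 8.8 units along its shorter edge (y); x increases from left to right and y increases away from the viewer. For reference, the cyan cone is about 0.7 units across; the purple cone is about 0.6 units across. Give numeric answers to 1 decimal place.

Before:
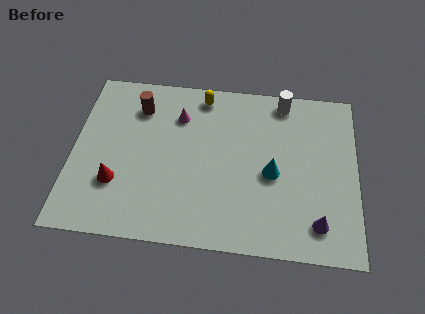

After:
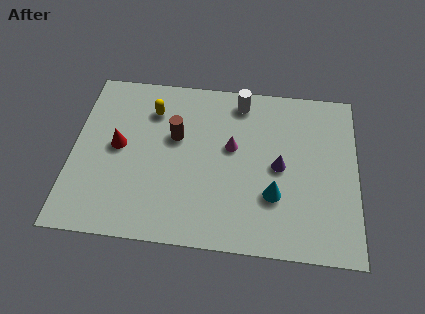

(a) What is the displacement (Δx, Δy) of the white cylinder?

(-1.9, -0.2)

The white cylinder was at about (9.2, 7.8) and moved to about (7.3, 7.6).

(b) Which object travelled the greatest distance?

the purple cone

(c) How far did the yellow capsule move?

2.4

The yellow capsule was near (5.6, 7.7) before and (3.4, 6.7) after, so it travelled √(2.2² + 1.0²) ≈ 2.4 units.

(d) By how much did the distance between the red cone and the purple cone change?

-1.8

They were about 8.9 units apart before and 7.1 after — 1.8 units closer together.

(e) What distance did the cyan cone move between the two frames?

1.1

From (8.8, 3.9) to (8.9, 2.8), the cyan cone covered √(0.1² + 1.1²) ≈ 1.1 units.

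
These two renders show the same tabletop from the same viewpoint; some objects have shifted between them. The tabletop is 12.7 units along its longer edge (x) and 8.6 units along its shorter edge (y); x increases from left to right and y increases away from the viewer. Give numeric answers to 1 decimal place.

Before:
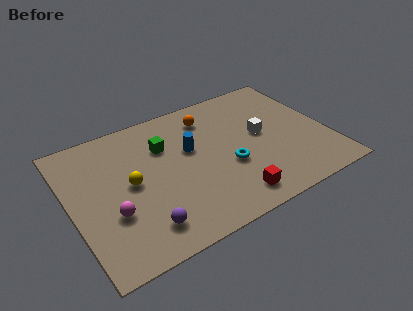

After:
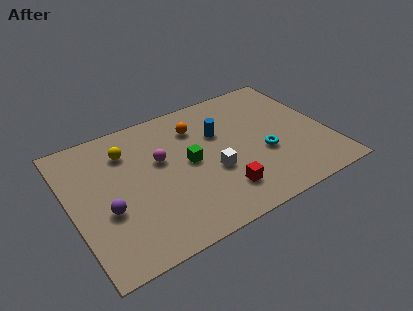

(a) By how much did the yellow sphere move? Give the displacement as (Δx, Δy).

(0.1, 2.1)

From the two frames, the yellow sphere sits at roughly (2.9, 4.4) before and (3.0, 6.5) after.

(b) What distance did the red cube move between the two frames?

0.7

The red cube moved from about (7.4, 1.3) to (7.0, 1.9), a distance of √(0.4² + 0.6²) ≈ 0.7.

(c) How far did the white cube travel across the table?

3.0

The white cube moved from about (9.5, 4.6) to (6.8, 3.3), a distance of √(2.7² + 1.3²) ≈ 3.0.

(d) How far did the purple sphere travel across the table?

2.3

From (3.1, 1.6) to (1.6, 3.3), the purple sphere covered √(1.5² + 1.7²) ≈ 2.3 units.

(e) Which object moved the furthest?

the magenta sphere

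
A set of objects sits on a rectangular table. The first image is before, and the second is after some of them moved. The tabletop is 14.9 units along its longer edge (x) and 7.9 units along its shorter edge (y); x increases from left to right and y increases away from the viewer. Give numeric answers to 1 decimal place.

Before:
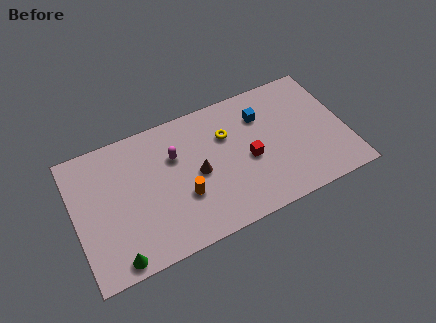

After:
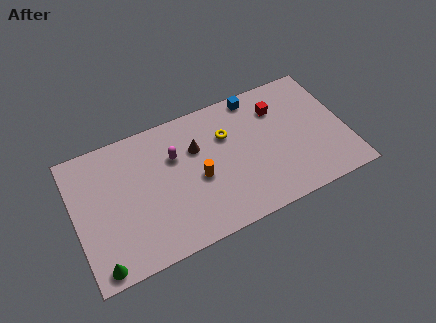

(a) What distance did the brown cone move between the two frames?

1.5

The brown cone moved from about (6.7, 3.8) to (6.8, 5.3), a distance of √(0.1² + 1.5²) ≈ 1.5.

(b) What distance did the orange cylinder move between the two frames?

1.1

The orange cylinder was near (5.8, 2.8) before and (6.7, 3.5) after, so it travelled √(0.9² + 0.7²) ≈ 1.1 units.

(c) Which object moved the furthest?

the red cube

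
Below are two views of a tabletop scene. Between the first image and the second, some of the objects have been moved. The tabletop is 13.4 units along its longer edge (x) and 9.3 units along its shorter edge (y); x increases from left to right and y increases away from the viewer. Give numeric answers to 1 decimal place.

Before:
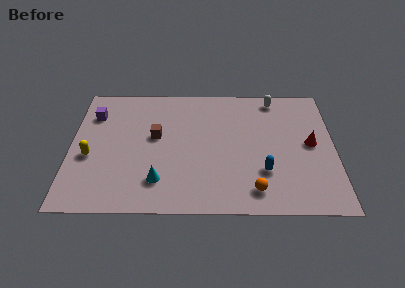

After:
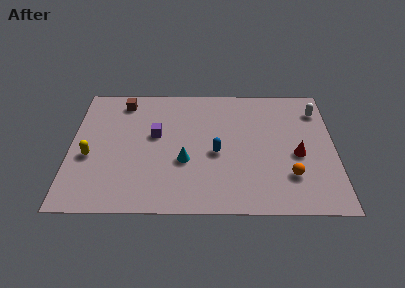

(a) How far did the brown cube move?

3.1

The brown cube was near (4.3, 5.3) before and (2.6, 7.9) after, so it travelled √(1.7² + 2.6²) ≈ 3.1 units.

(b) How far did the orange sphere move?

2.1

The orange sphere moved from about (9.3, 1.5) to (11.1, 2.5), a distance of √(1.8² + 1.0²) ≈ 2.1.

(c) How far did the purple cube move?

3.5

The purple cube was near (1.1, 6.9) before and (4.3, 5.4) after, so it travelled √(3.2² + 1.5²) ≈ 3.5 units.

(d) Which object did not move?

the yellow capsule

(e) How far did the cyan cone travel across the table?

1.9

The cyan cone moved from about (4.5, 2.1) to (5.8, 3.5), a distance of √(1.3² + 1.4²) ≈ 1.9.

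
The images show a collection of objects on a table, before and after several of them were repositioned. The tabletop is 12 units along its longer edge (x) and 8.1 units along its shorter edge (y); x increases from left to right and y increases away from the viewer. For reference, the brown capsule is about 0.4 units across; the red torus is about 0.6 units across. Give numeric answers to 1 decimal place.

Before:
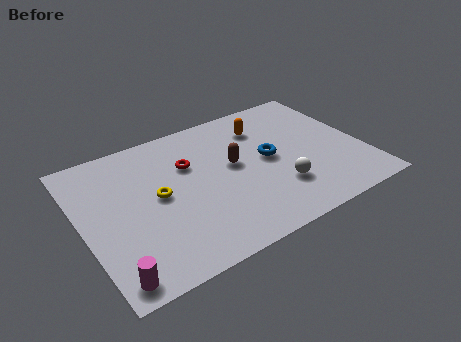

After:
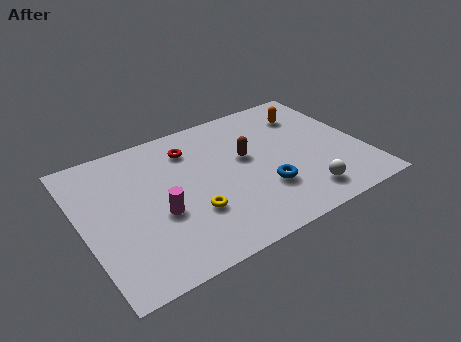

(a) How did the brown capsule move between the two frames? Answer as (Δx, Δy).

(0.6, 0.2)

From the two frames, the brown capsule sits at roughly (6.5, 4.5) before and (7.1, 4.7) after.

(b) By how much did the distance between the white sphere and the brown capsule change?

+1.1

The distance was about 2.7 in the first image and 3.8 in the second, so they moved 1.1 units further apart.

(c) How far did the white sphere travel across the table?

1.3

From (8.1, 2.3) to (9.0, 1.4), the white sphere covered √(0.9² + 0.9²) ≈ 1.3 units.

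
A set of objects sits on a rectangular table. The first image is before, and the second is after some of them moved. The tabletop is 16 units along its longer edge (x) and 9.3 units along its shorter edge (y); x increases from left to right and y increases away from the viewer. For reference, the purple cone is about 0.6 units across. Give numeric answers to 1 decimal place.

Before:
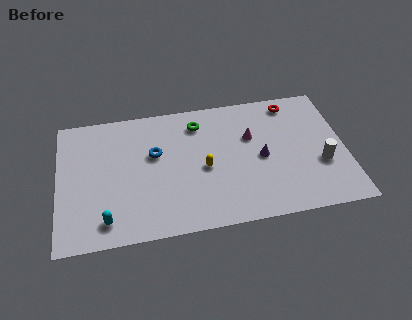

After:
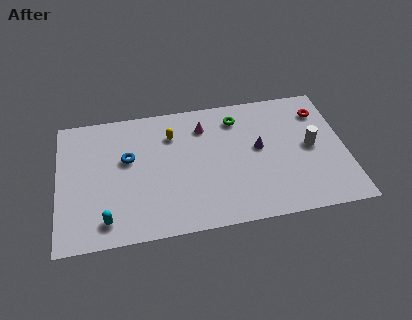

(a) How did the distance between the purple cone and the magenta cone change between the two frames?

+2.0

The distance was about 1.7 in the first image and 3.7 in the second, so they moved 2.0 units further apart.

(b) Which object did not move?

the cyan capsule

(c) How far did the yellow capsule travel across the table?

3.2

The yellow capsule was near (8.1, 4.2) before and (6.4, 6.9) after, so it travelled √(1.7² + 2.7²) ≈ 3.2 units.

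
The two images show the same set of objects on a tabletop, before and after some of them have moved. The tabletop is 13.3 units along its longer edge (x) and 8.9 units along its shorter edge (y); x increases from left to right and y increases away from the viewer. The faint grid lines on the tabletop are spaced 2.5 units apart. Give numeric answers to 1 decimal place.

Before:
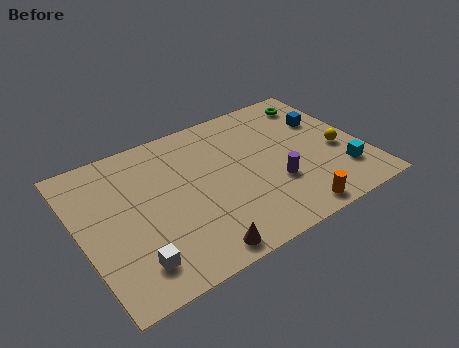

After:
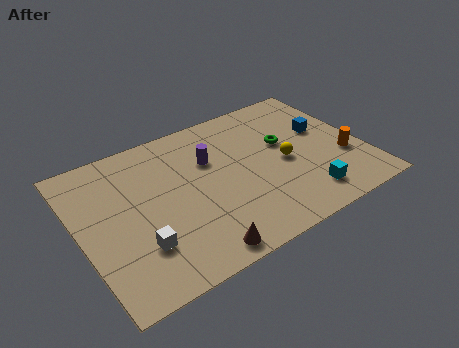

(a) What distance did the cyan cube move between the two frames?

2.0

The cyan cube was near (12.0, 2.2) before and (10.1, 1.6) after, so it travelled √(1.9² + 0.6²) ≈ 2.0 units.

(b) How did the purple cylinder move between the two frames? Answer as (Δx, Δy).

(-2.6, 2.9)

The purple cylinder started near (8.9, 3.0) and ended near (6.3, 5.9).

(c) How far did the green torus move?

2.9

The green torus was near (11.8, 7.4) before and (9.8, 5.3) after, so it travelled √(2.0² + 2.1²) ≈ 2.9 units.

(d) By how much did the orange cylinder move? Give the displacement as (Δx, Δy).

(3.0, 2.2)

The orange cylinder was at about (9.3, 0.9) and moved to about (12.3, 3.1).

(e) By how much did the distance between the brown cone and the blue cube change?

-0.5

The distance was about 8.7 in the first image and 8.2 in the second, so they moved 0.5 units closer together.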